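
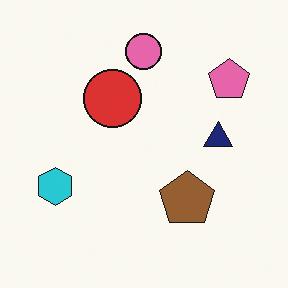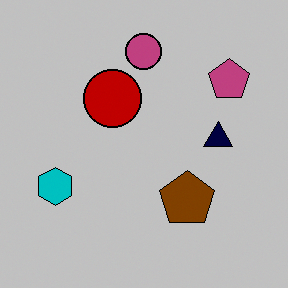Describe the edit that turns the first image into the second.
The image was aggressively posterized.

Each flat color has snapped to a coarser quantized level — most visibly, the near-white background has dropped to a flat grey.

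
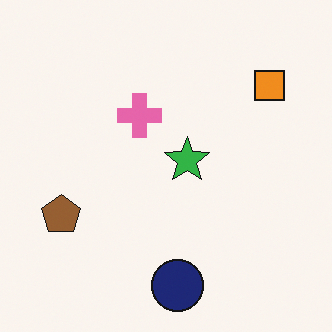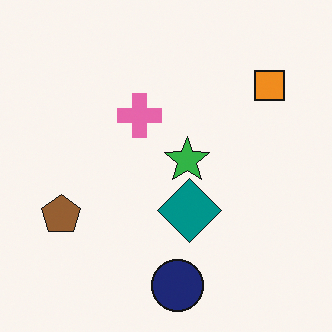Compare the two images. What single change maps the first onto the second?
This is the original image overlaid with an additional teal diamond.

A teal diamond appears in the second image that is absent from the first.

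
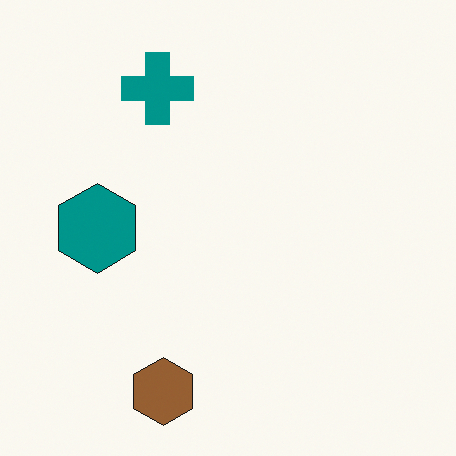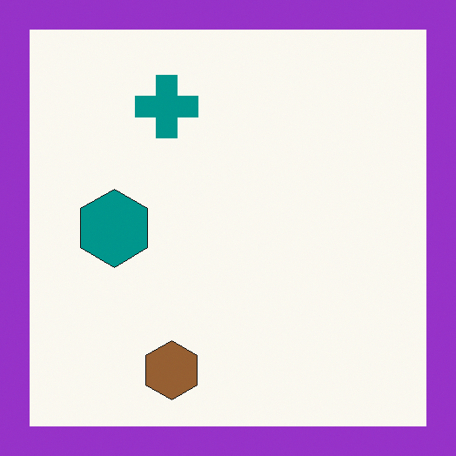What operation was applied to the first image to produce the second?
It was framed with a purple border.

A solid purple frame runs around the edge of the second image, with the content slightly shrunk inside it.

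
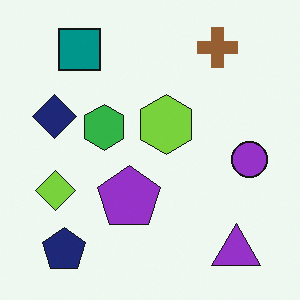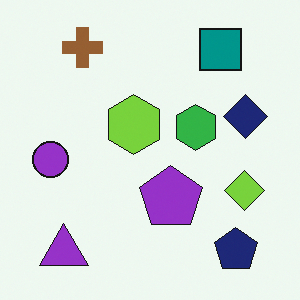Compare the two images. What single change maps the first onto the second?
The image was flipped horizontally (left ↔ right).

The purple circle is in the right of the first image and the left of the second — shapes on opposite sides of the vertical midline have swapped in a mirror flip.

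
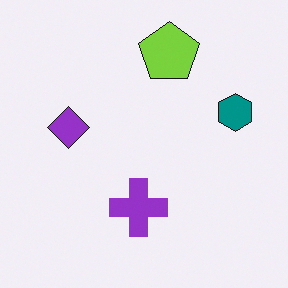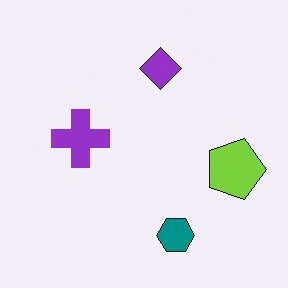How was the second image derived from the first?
Rotated 90° clockwise.

The teal hexagon sits in the right of the first image and the bottom of the second — consistent with a whole-image 90° clockwise rotation.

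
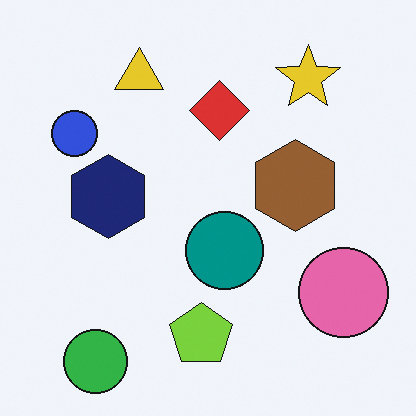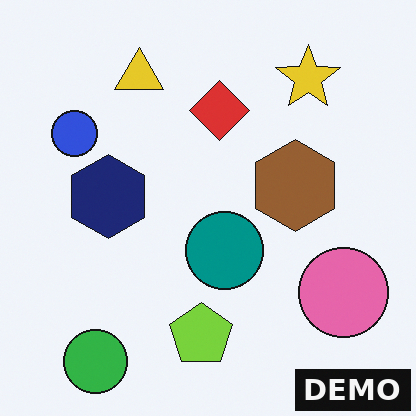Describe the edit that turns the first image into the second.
The transformation is: watermarked with the text "DEMO" in the lower-right corner.

A dark label reading "DEMO" appears in the lower-right corner.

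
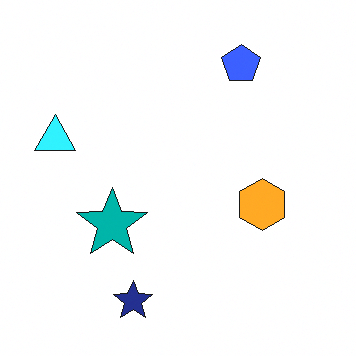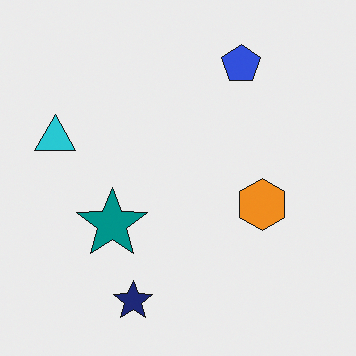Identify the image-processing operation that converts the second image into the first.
The image was slightly brightened.

Every pixel — background and shapes alike — is uniformly brightened.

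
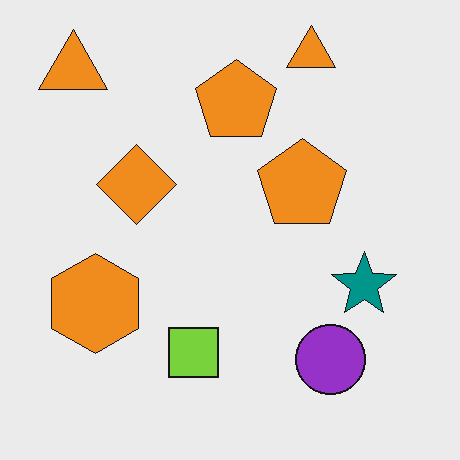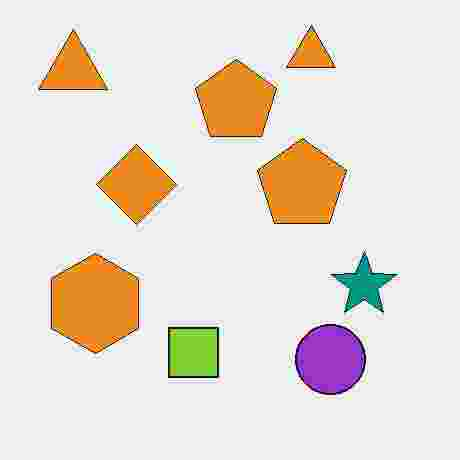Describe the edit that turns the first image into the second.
The transformation is: degraded with heavy JPEG compression.

Blocky 8×8 compression artifacts appear around shape edges and the flat background shows ringing — characteristic JPEG degradation.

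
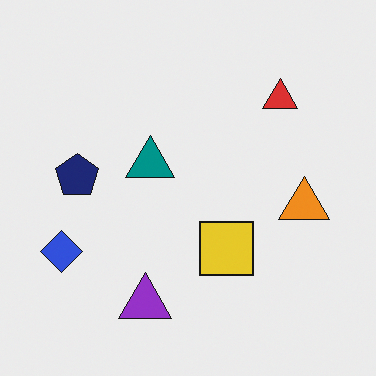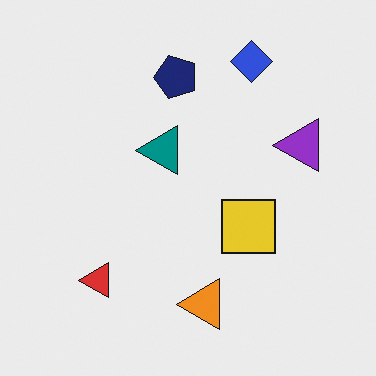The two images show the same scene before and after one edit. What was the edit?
The image was transposed (reflected across the top-left ↔ bottom-right diagonal).

Shapes have swapped their row and column positions — what was in the top-right is now in the bottom-left — a diagonal reflection.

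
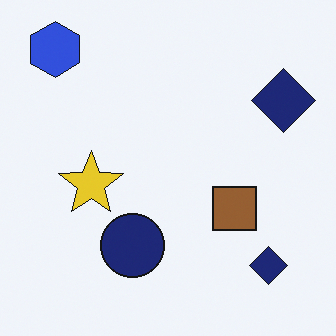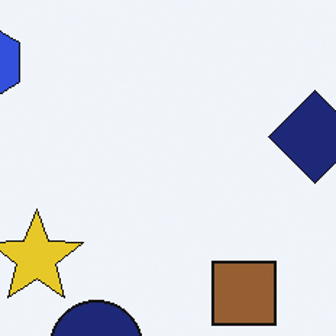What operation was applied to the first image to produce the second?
The second image is the first cropped to a modestly smaller region and rescaled.

The visible shapes are larger and the field of view is narrower; shapes near the original edges may be partly or wholly outside the frame — a crop-and-rescale.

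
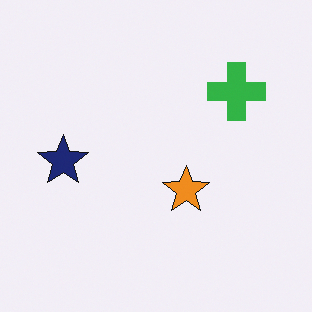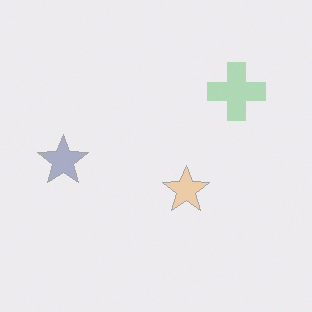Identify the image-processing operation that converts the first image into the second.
The image was washed out (contrast reduced).

Tones are pushed toward mid-grey across the whole image — a global contrast change.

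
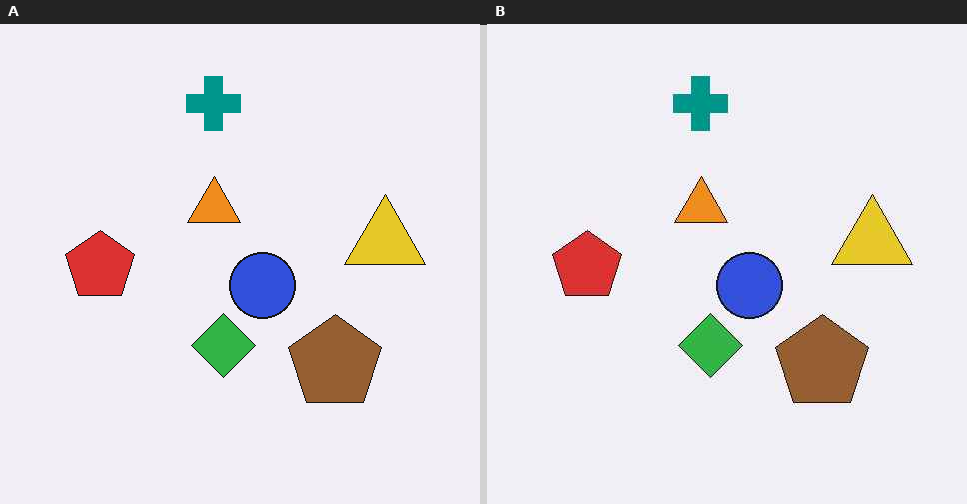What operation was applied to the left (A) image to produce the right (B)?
Given moderate JPEG compression.

Blocky 8×8 compression artifacts appear around shape edges and the flat background shows ringing — characteristic JPEG degradation.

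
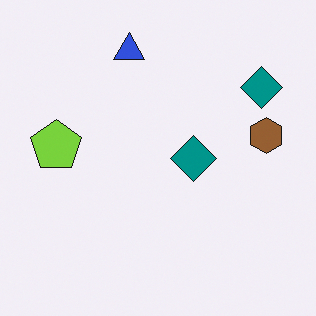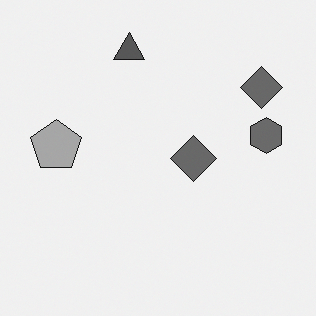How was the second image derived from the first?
It was converted to grayscale.

All color is removed — every shape is now a shade of grey.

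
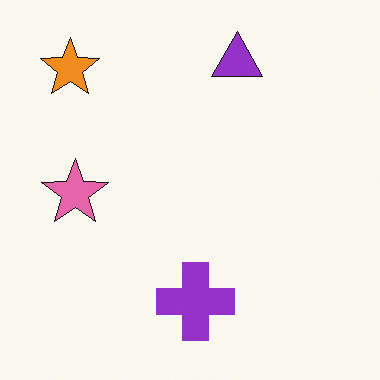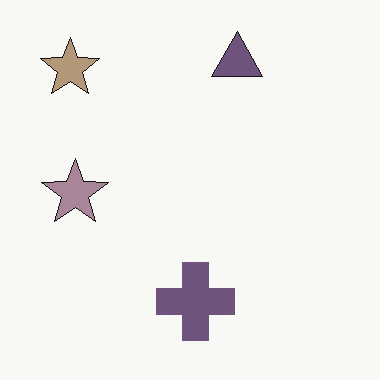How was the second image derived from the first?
This is the original image heavily desaturated.

All colors are more muted and greyish — a global saturation change.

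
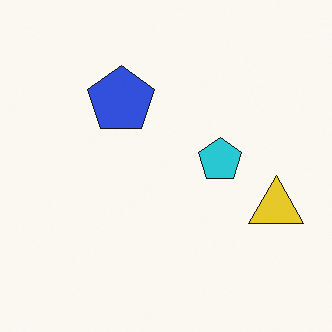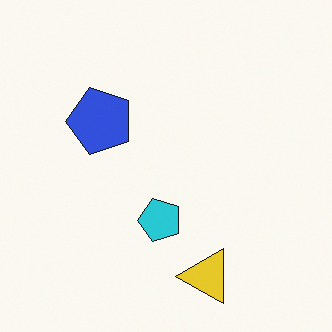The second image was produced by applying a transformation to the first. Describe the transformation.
Transposed (reflected across the top-left ↔ bottom-right diagonal).

Shapes have swapped their row and column positions — what was in the top-right is now in the bottom-left — a diagonal reflection.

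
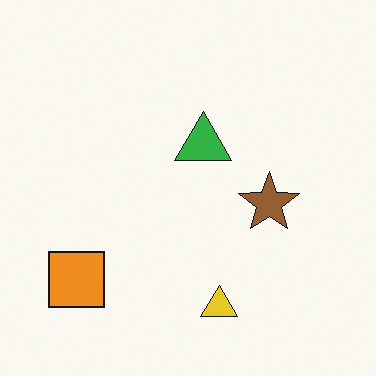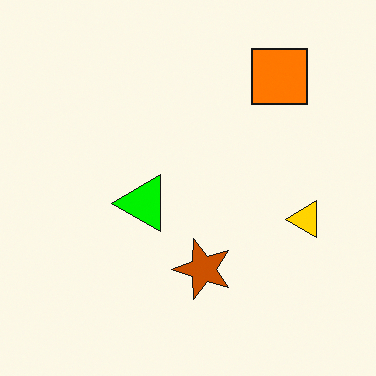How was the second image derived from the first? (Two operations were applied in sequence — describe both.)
It was transposed (reflected across the top-left ↔ bottom-right diagonal), then made much more vivid (saturation change).

Shapes have swapped their row and column positions — what was in the top-right is now in the bottom-left — a diagonal reflection. All colors are more vivid — a global saturation change.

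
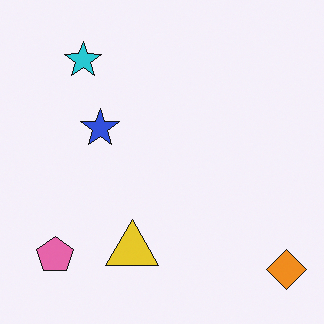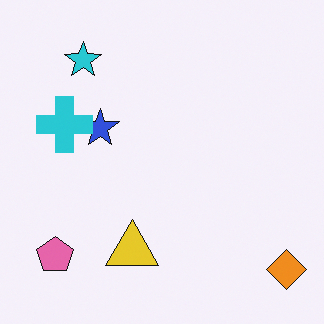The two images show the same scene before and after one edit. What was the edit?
The transformation is: overlaid with an additional cyan cross.

A cyan cross appears in the second image that is absent from the first.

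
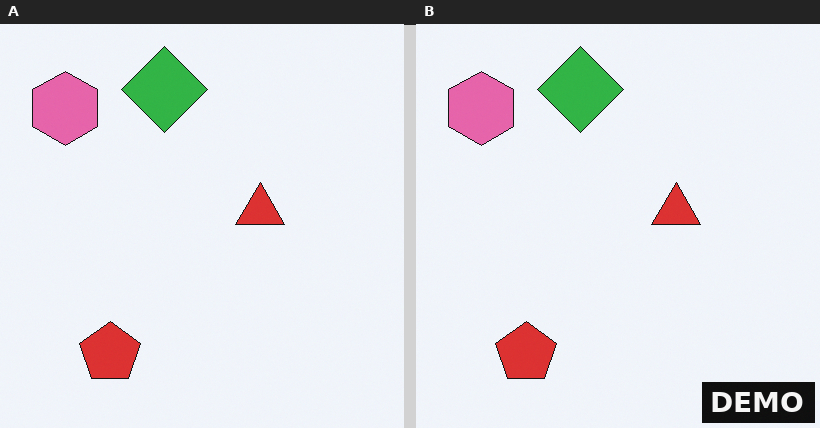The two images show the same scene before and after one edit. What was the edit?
The transformation is: watermarked with the text "DEMO" in the lower-right corner.

A dark label reading "DEMO" appears in the lower-right corner.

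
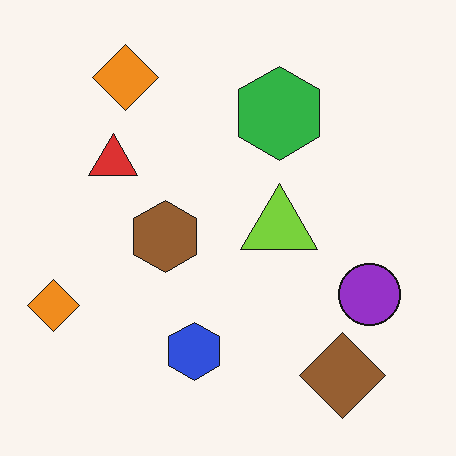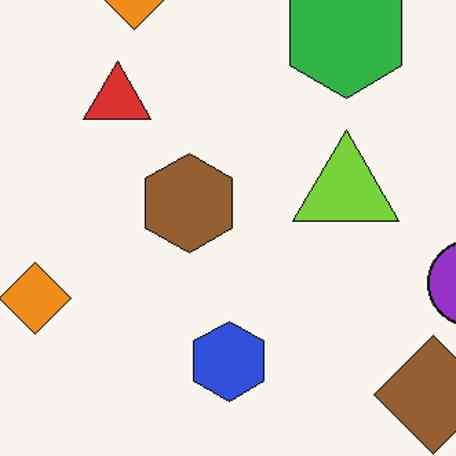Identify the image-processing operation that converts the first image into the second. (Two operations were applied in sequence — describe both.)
This is the original image cropped to a modestly smaller region and rescaled, then given moderate JPEG compression.

The visible shapes are larger and the field of view is narrower; shapes near the original edges may be partly or wholly outside the frame — a crop-and-rescale. Blocky 8×8 compression artifacts appear around shape edges and the flat background shows ringing — characteristic JPEG degradation.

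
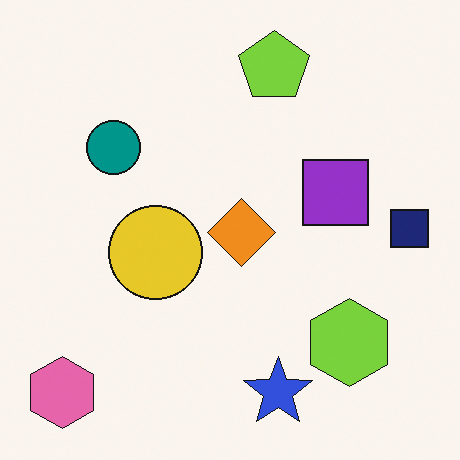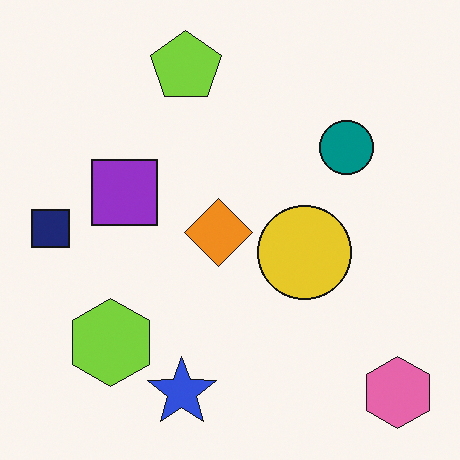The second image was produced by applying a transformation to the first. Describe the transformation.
This is the original image flipped horizontally (left ↔ right).

The navy square is in the right of the first image and the left of the second — shapes on opposite sides of the vertical midline have swapped in a mirror flip.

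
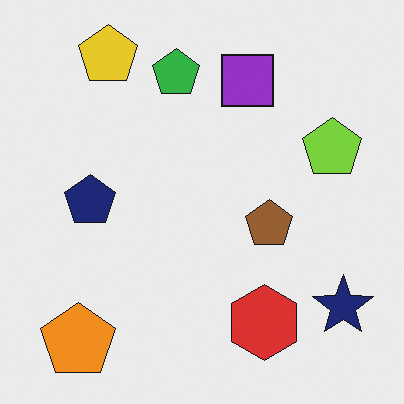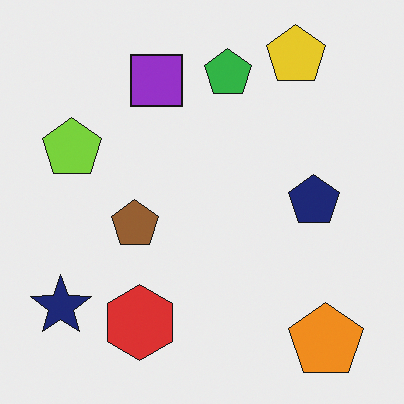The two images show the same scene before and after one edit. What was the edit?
It was flipped horizontally (left ↔ right).

The navy star is in the bottom-right of the first image and the bottom-left of the second — shapes on opposite sides of the vertical midline have swapped in a mirror flip.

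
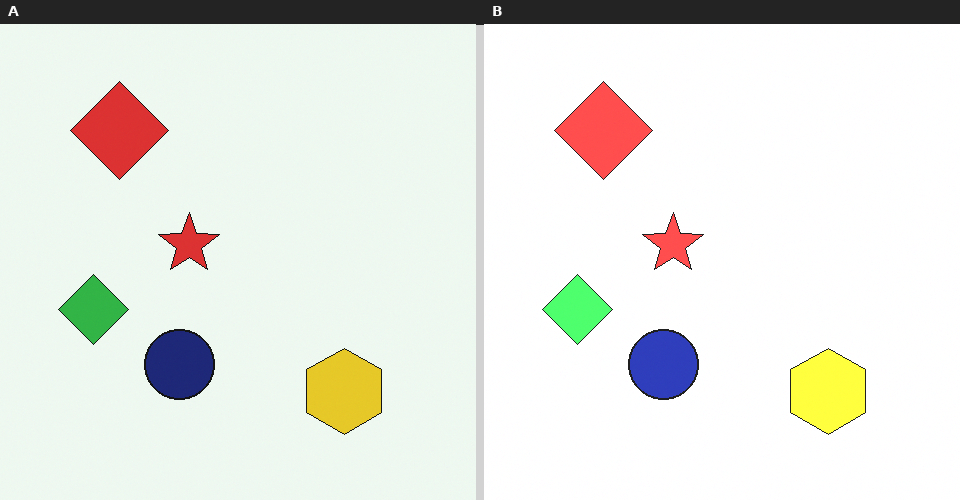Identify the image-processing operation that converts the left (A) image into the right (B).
Substantially brightened.

Every pixel — background and shapes alike — is uniformly brightened.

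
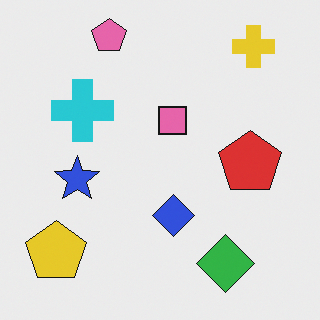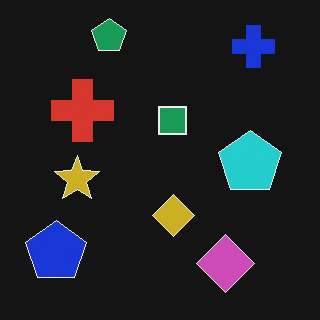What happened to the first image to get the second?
The transformation is: color-inverted (negative).

The light background has become dark and every shape's color is its complement — a photographic negative.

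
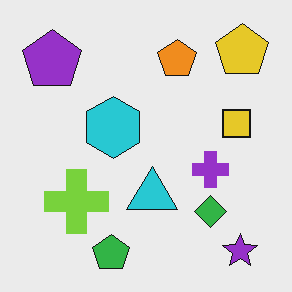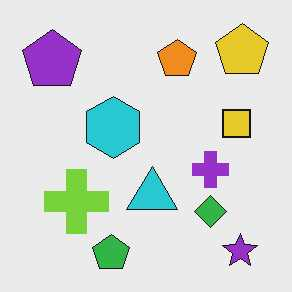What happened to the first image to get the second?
This is the original image given moderate JPEG compression.

Blocky 8×8 compression artifacts appear around shape edges and the flat background shows ringing — characteristic JPEG degradation.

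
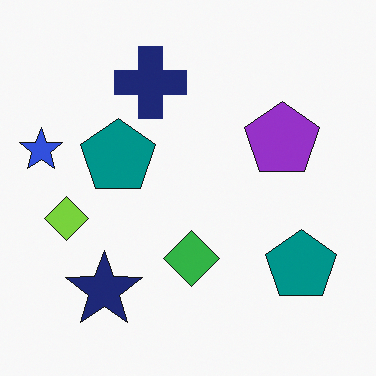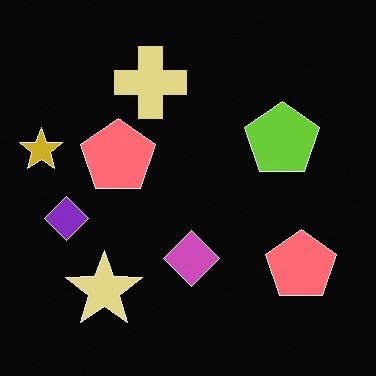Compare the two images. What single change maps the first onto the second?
The second image is the first color-inverted (negative).

The light background has become dark and every shape's color is its complement — a photographic negative.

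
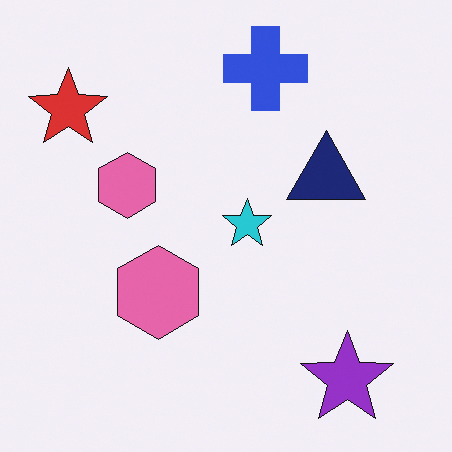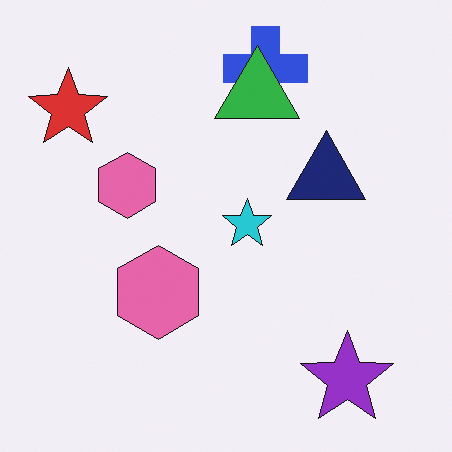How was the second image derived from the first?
The image was overlaid with an additional green triangle.

A green triangle appears in the second image that is absent from the first.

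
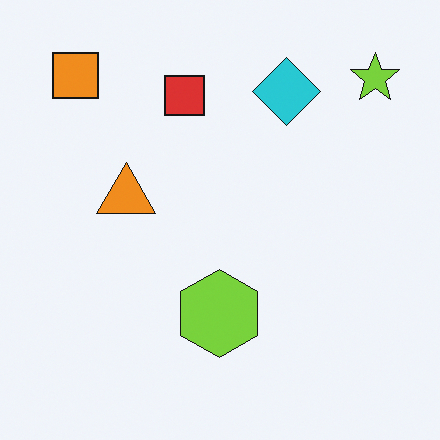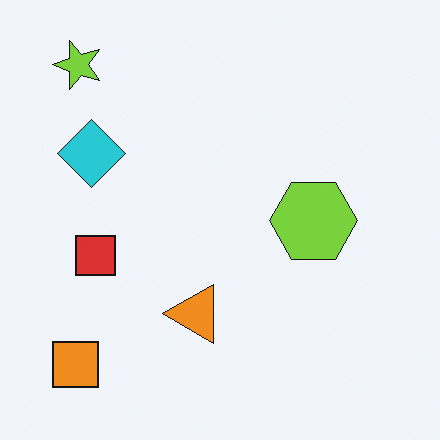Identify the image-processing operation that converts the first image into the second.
It was rotated 90° counter-clockwise.

The lime star sits in the top-right of the first image and the top-left of the second — consistent with a whole-image 90° counter-clockwise rotation.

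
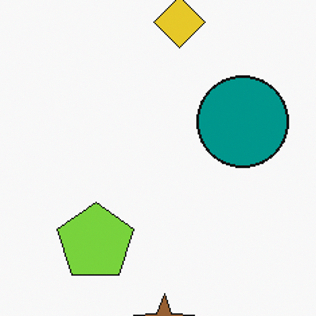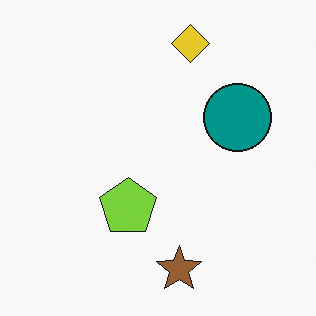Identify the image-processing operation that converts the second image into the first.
Cropped slightly and scaled back up.

The visible shapes are larger and the field of view is narrower; shapes near the original edges may be partly or wholly outside the frame — a crop-and-rescale.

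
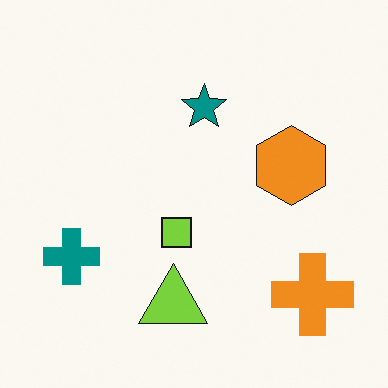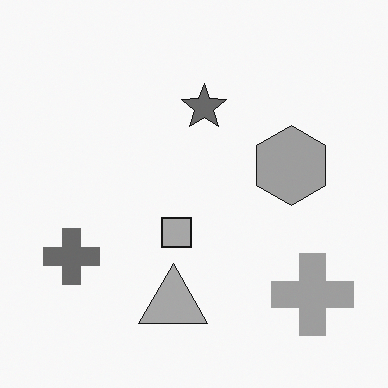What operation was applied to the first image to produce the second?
This is the original image converted to grayscale.

All color is removed — every shape is now a shade of grey.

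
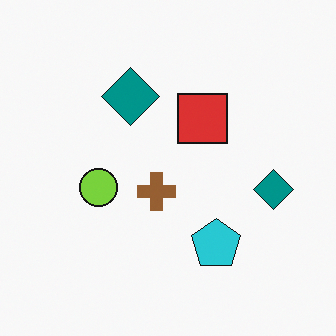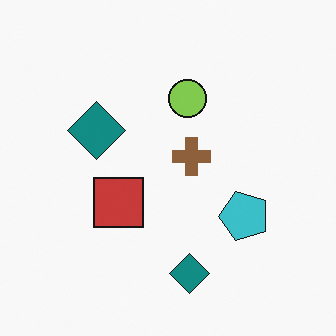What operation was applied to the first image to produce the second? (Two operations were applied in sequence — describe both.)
The second image is the first slightly desaturated, then transposed (reflected across the top-left ↔ bottom-right diagonal).

All colors are more muted and greyish — a global saturation change. Shapes have swapped their row and column positions — what was in the top-right is now in the bottom-left — a diagonal reflection.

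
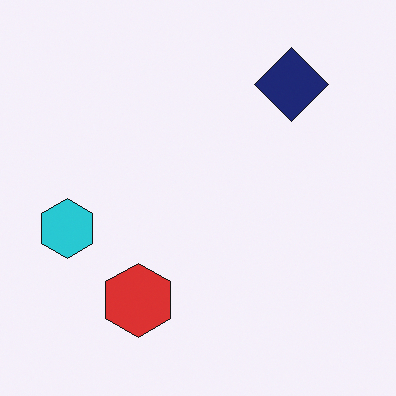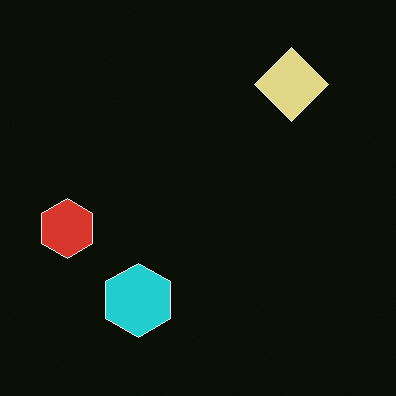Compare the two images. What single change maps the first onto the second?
The image was color-inverted (negative).

The light background has become dark and every shape's color is its complement — a photographic negative.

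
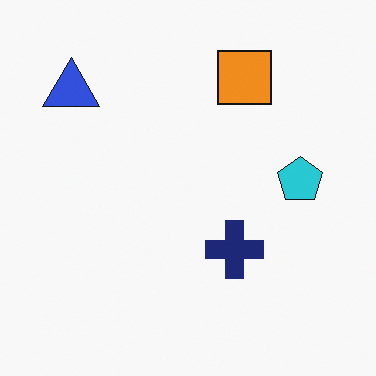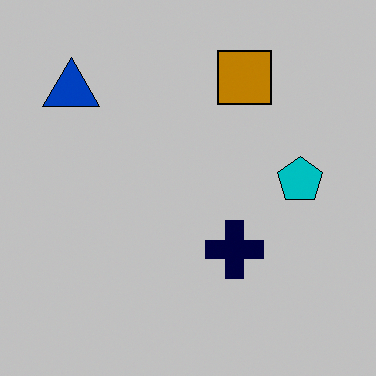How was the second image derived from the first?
The image was heavily posterized to just a handful of flat colors.

Each flat color has snapped to a coarser quantized level — most visibly, the near-white background has dropped to a flat grey.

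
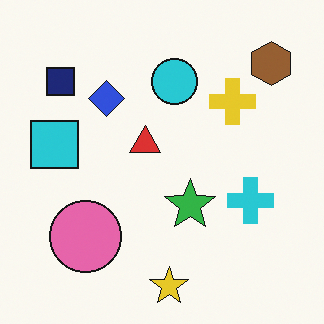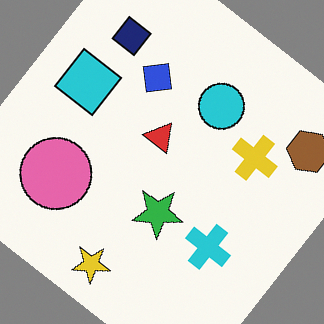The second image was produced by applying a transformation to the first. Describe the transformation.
It was rotated clockwise by a large amount — several tens of degrees.

Every shape is tilted by the same angle and the image corners show triangular fill wedges — a whole-image rotation by a non-right angle.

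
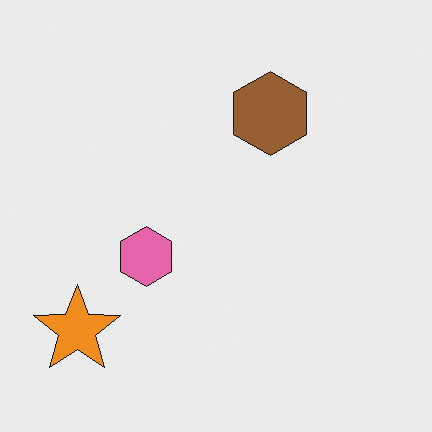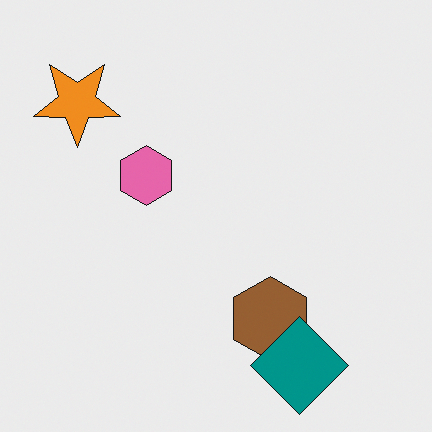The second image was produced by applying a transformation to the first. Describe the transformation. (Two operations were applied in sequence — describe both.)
This is the original image flipped vertically (top ↔ bottom), then overlaid with an additional teal diamond.

The orange star is in the bottom-left of the first image and the top-left of the second — shapes on opposite sides of the horizontal midline have swapped in a mirror flip. A teal diamond appears in the second image that is absent from the first.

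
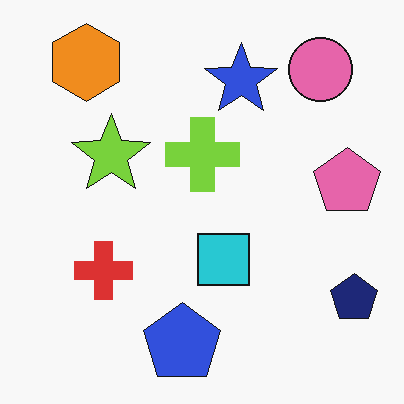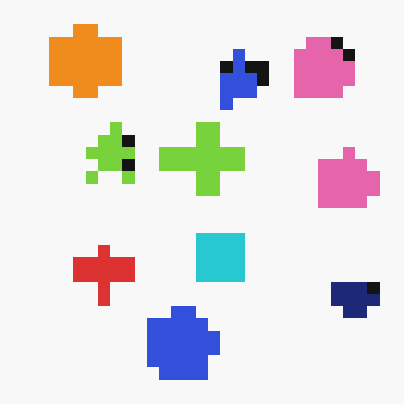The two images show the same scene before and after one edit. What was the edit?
Heavily pixelated into large blocks.

Shapes are reduced to large square blocks; fine edges and outlines are lost — a downscale-then-upscale (mosaic) effect.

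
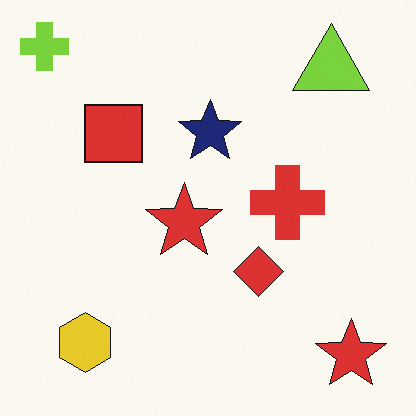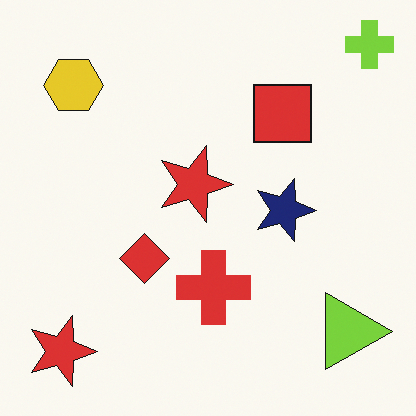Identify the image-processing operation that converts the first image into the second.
This is the original image rotated 90° clockwise.

The lime cross sits in the top-left of the first image and the top-right of the second — consistent with a whole-image 90° clockwise rotation.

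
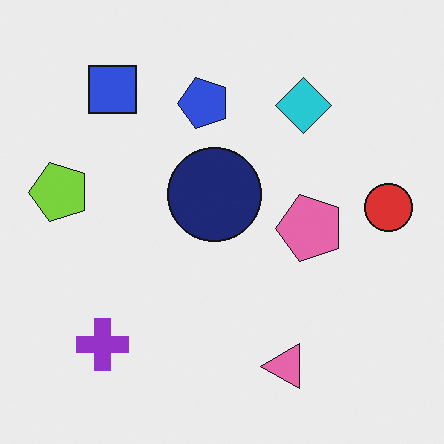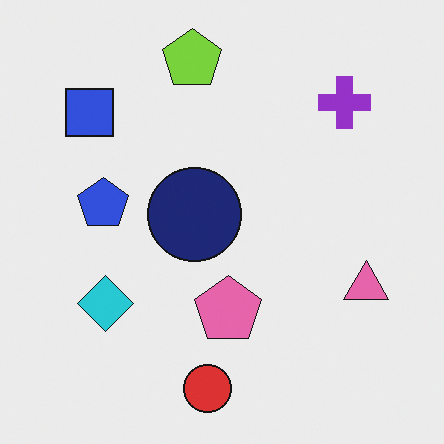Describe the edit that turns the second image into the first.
This is the original image transposed (reflected across the top-left ↔ bottom-right diagonal).

Shapes have swapped their row and column positions — what was in the top-right is now in the bottom-left — a diagonal reflection.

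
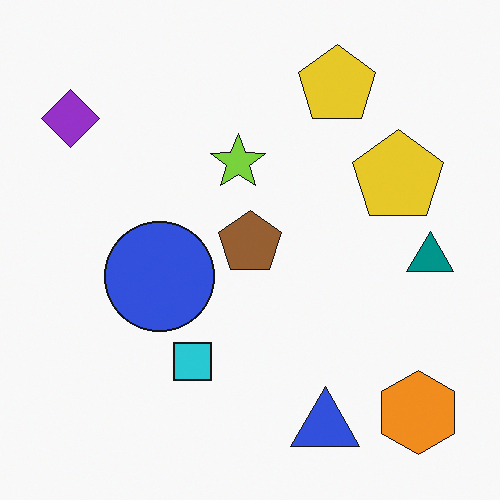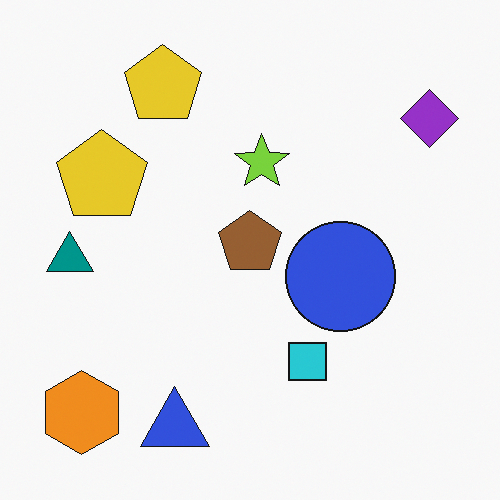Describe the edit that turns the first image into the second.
This is the original image flipped horizontally (left ↔ right).

The teal triangle is in the right of the first image and the left of the second — shapes on opposite sides of the vertical midline have swapped in a mirror flip.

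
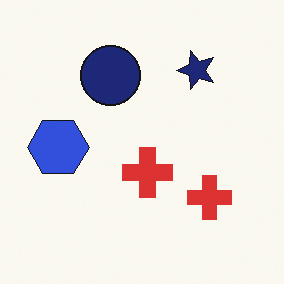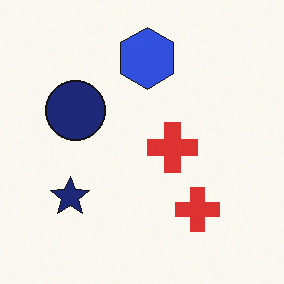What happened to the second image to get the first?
The image was transposed (reflected across the top-left ↔ bottom-right diagonal).

Shapes have swapped their row and column positions — what was in the top-right is now in the bottom-left — a diagonal reflection.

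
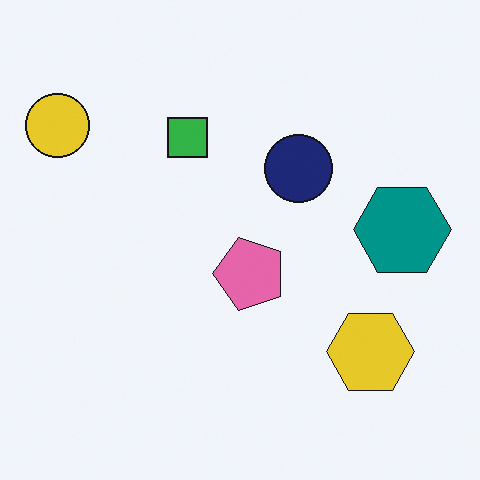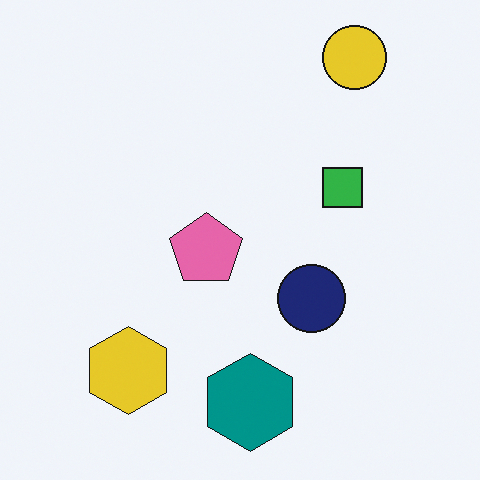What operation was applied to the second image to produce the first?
The image was rotated 90° counter-clockwise.

The yellow circle sits in the top-right of the second image and the top-left of the first — consistent with a whole-image 90° counter-clockwise rotation.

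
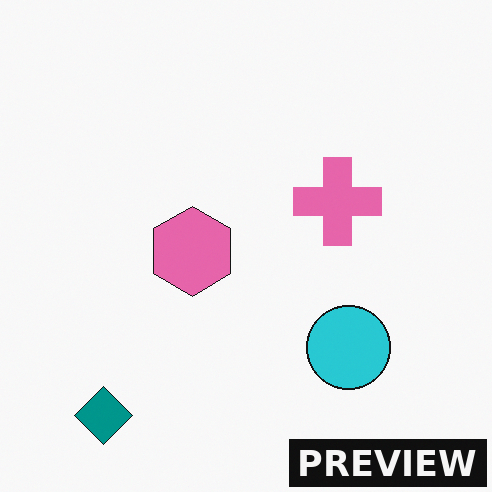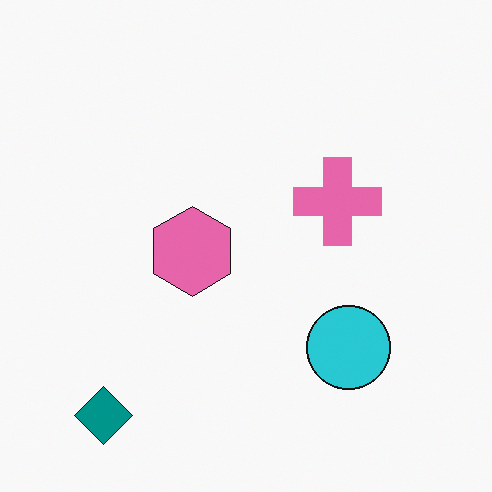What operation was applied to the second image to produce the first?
It was watermarked with the text "PREVIEW" in the lower-right corner.

A dark label reading "PREVIEW" appears in the lower-right corner.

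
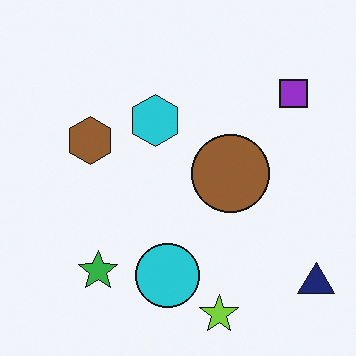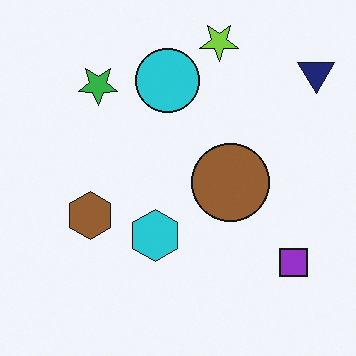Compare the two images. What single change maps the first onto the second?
This is the original image flipped vertically (top ↔ bottom).

The lime star is in the bottom of the first image and the top of the second — shapes on opposite sides of the horizontal midline have swapped in a mirror flip.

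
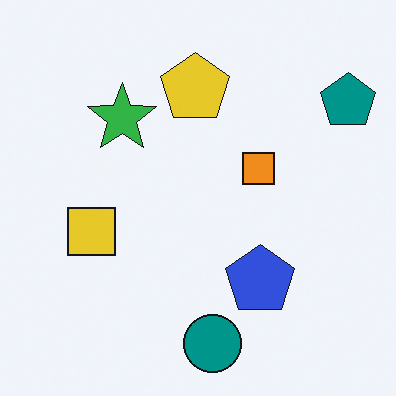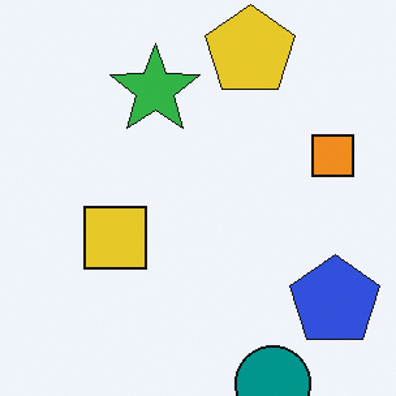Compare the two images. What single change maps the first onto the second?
The transformation is: cropped to a modestly smaller region and rescaled.

The visible shapes are larger and the field of view is narrower; shapes near the original edges may be partly or wholly outside the frame — a crop-and-rescale.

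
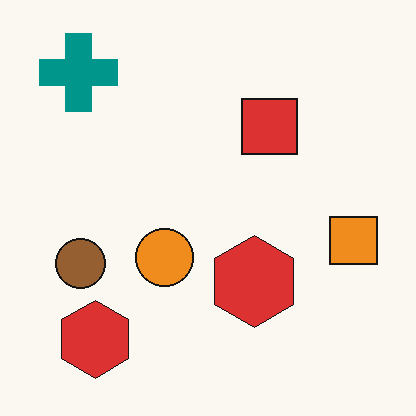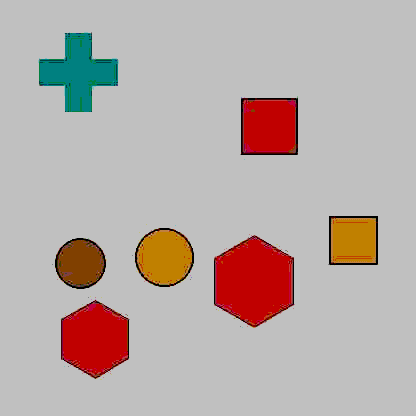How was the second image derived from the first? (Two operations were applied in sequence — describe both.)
Degraded with heavy JPEG compression, then aggressively posterized.

Blocky 8×8 compression artifacts appear around shape edges and the flat background shows ringing — characteristic JPEG degradation. Each flat color has snapped to a coarser quantized level — most visibly, the near-white background has dropped to a flat grey.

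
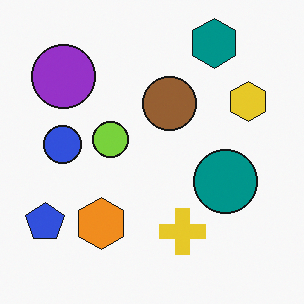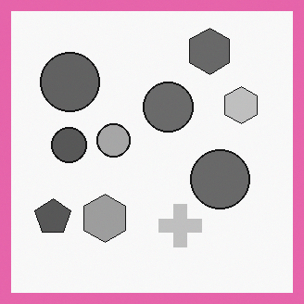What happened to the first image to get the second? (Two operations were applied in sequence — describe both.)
The second image is the first converted to grayscale, then framed with a pink border.

All color is removed — every shape is now a shade of grey. A solid pink frame runs around the edge of the second image, with the content slightly shrunk inside it.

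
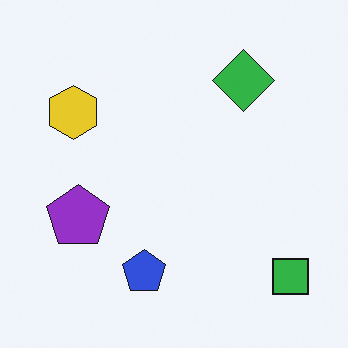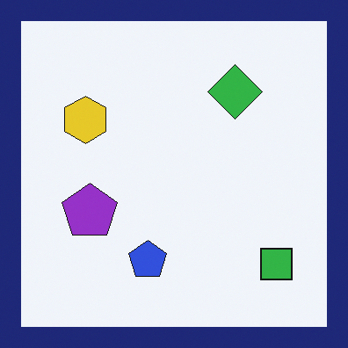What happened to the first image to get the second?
It was framed with a navy border.

A solid navy frame runs around the edge of the second image, with the content slightly shrunk inside it.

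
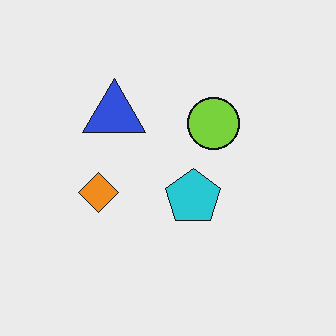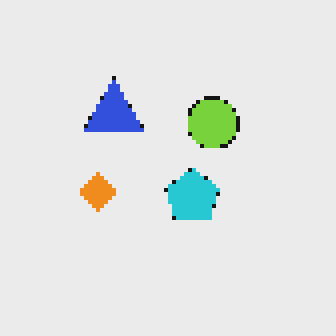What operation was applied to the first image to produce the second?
Mildly pixelated.

Shapes are reduced to large square blocks; fine edges and outlines are lost — a downscale-then-upscale (mosaic) effect.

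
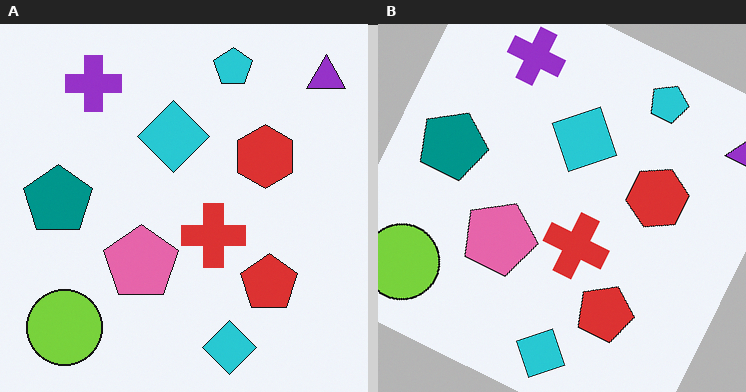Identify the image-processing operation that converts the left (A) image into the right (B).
It was rotated clockwise by a clearly visible amount.

Every shape is tilted by the same angle and the image corners show triangular fill wedges — a whole-image rotation by a non-right angle.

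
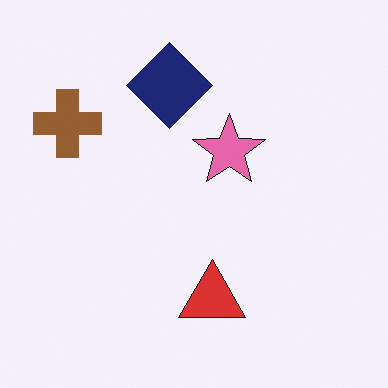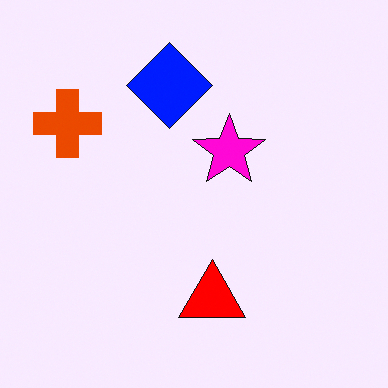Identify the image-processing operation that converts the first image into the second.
It was heavily oversaturated.

All colors are more vivid — a global saturation change.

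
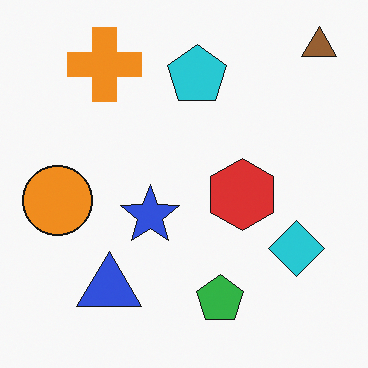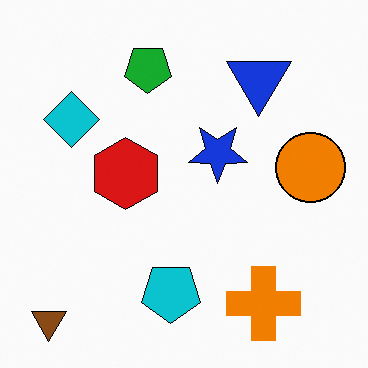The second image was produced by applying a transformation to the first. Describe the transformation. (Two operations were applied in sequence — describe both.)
The second image is the first given slightly increased contrast, then rotated 180°.

Tones are pushed away from mid-grey across the whole image — a global contrast change. The brown triangle sits in the top-right of the first image and the bottom-left of the second — consistent with a whole-image 180° rotation.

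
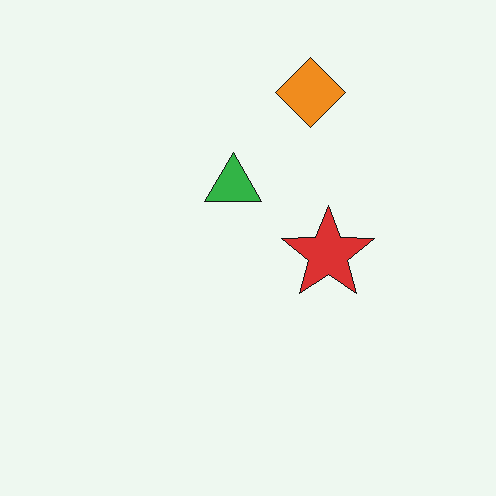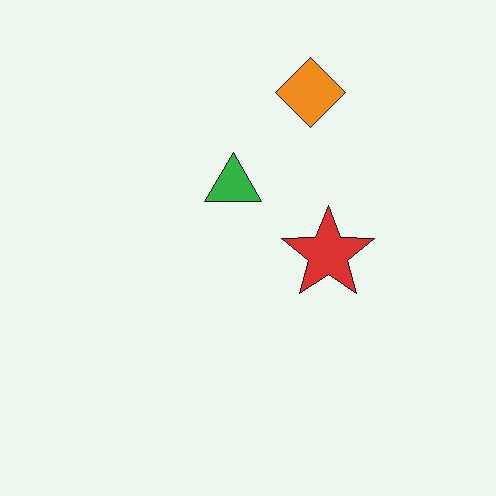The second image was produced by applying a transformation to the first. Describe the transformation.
It was JPEG-compressed with visible artifacts.

Blocky 8×8 compression artifacts appear around shape edges and the flat background shows ringing — characteristic JPEG degradation.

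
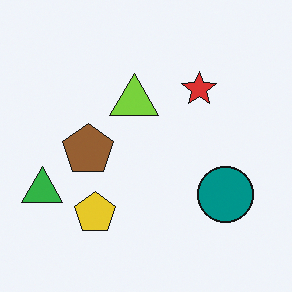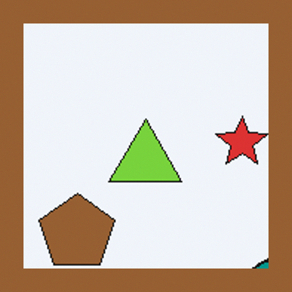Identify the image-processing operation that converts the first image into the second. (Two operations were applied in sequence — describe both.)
It was cropped tightly and scaled back up, then framed with a brown border.

The visible shapes are larger and the field of view is narrower; shapes near the original edges may be partly or wholly outside the frame — a crop-and-rescale. A solid brown frame runs around the edge of the second image, with the content slightly shrunk inside it.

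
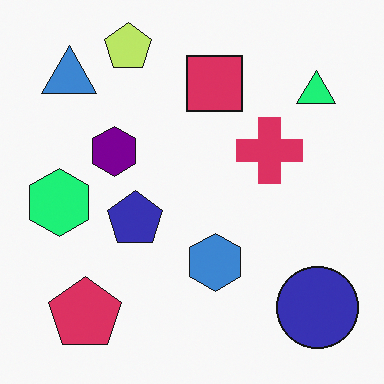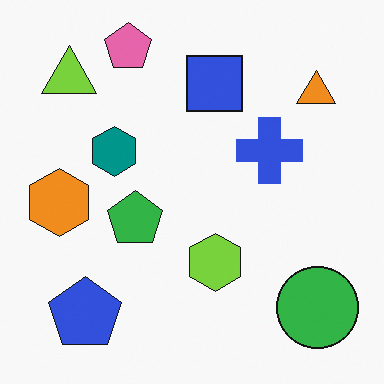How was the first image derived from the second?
This is the original image hue-shifted noticeably.

Every shape's color has rotated by the same amount around the hue wheel — a uniform hue shift.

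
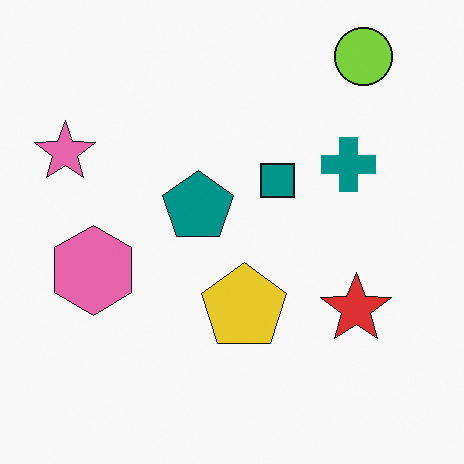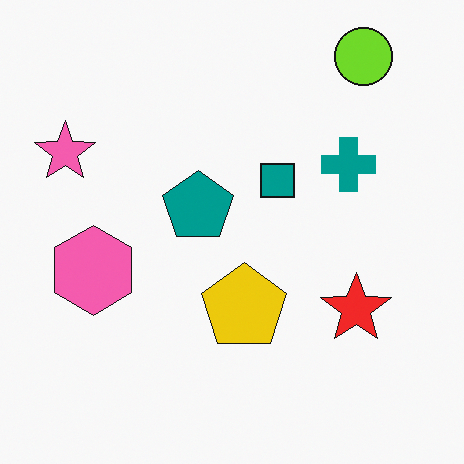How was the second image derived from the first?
The image was slightly oversaturated.

All colors are more vivid — a global saturation change.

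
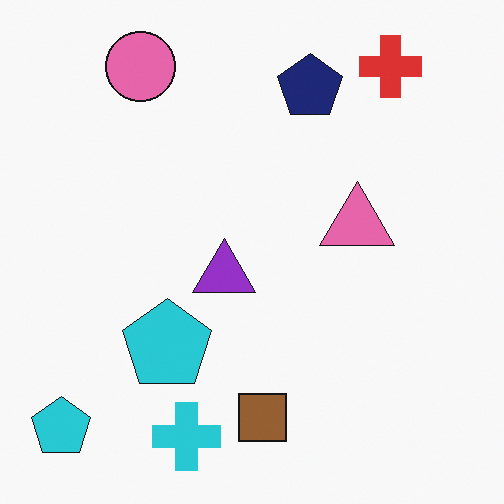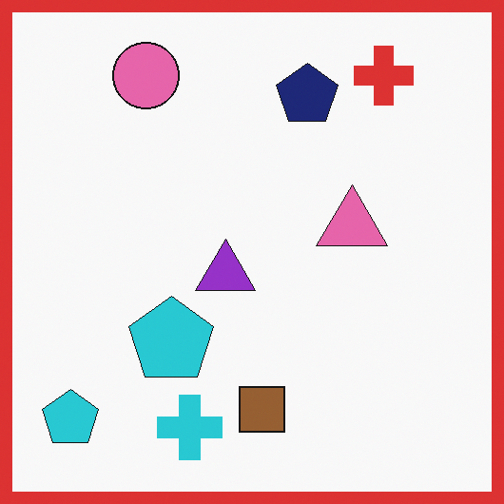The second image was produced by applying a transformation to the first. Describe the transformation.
The second image is the first framed with a red border.

A solid red frame runs around the edge of the second image, with the content slightly shrunk inside it.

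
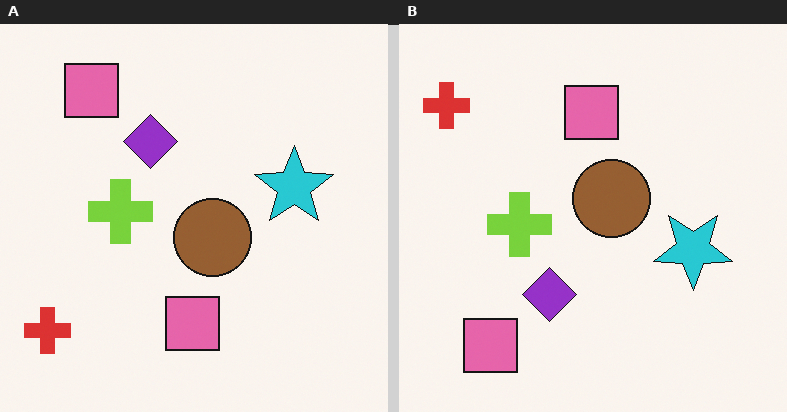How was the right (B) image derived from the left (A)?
The image was flipped vertically (top ↔ bottom).

The red cross is in the bottom-left of the left (A) image and the top-left of the right (B) — shapes on opposite sides of the horizontal midline have swapped in a mirror flip.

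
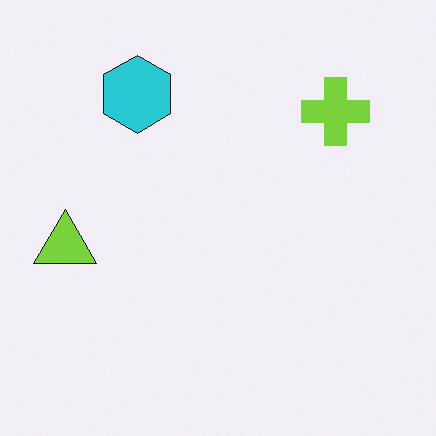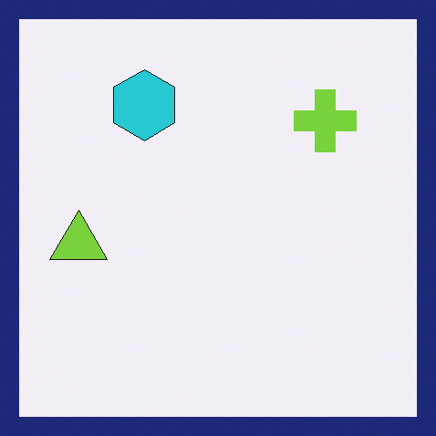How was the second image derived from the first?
This is the original image framed with a navy border.

A solid navy frame runs around the edge of the second image, with the content slightly shrunk inside it.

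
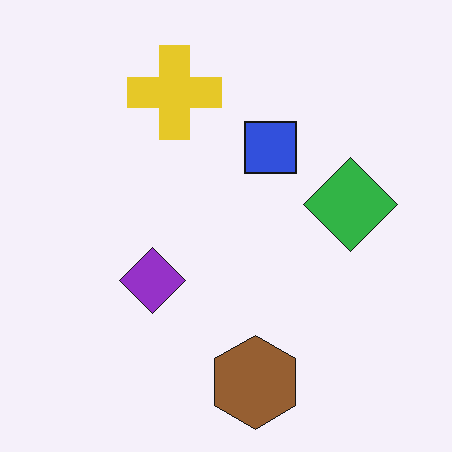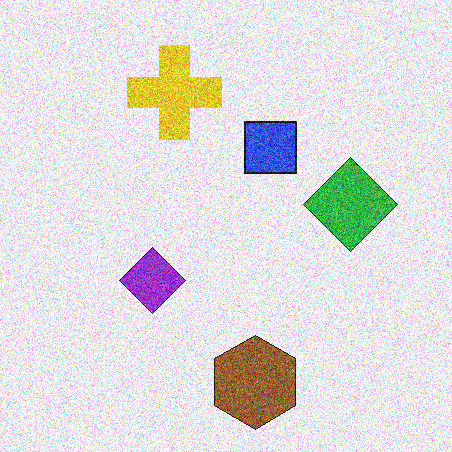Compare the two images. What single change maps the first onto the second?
Degraded with heavy additive noise.

Random speckle covers the whole image, including the flat background.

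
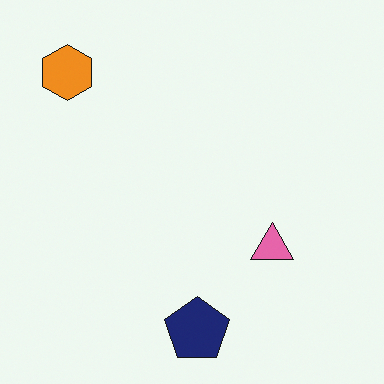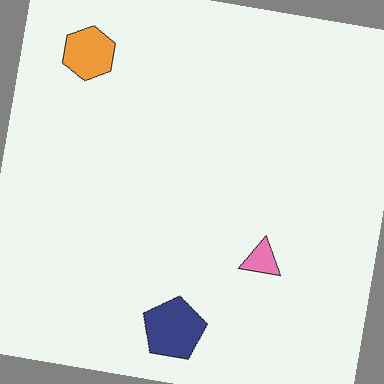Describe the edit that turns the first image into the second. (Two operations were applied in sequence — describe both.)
The second image is the first given slightly reduced contrast, then rotated clockwise by a slight angle.

Tones are pushed toward mid-grey across the whole image — a global contrast change. Every shape is tilted by the same angle and the image corners show triangular fill wedges — a whole-image rotation by a non-right angle.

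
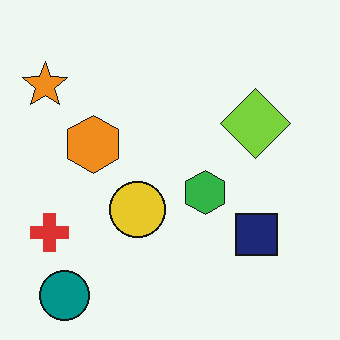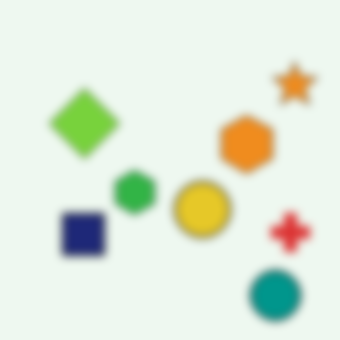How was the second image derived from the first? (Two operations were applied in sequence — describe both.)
The transformation is: noticeably gaussian-blurred, then flipped horizontally (left ↔ right).

Shape edges and outlines are uniformly softened across the whole image. The orange star is in the top-left of the first image and the top-right of the second — shapes on opposite sides of the vertical midline have swapped in a mirror flip.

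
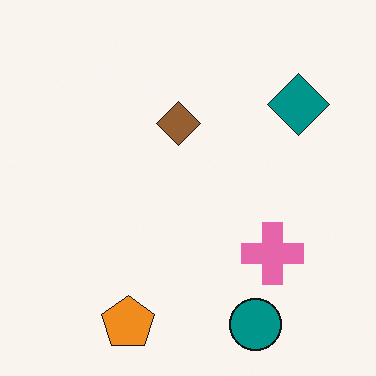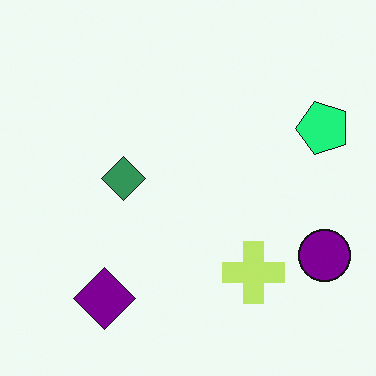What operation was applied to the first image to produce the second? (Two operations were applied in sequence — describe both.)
The second image is the first hue-shifted through roughly a third of the color wheel, then transposed (reflected across the top-left ↔ bottom-right diagonal).

Every shape's color has rotated by the same amount around the hue wheel — a uniform hue shift. Shapes have swapped their row and column positions — what was in the top-right is now in the bottom-left — a diagonal reflection.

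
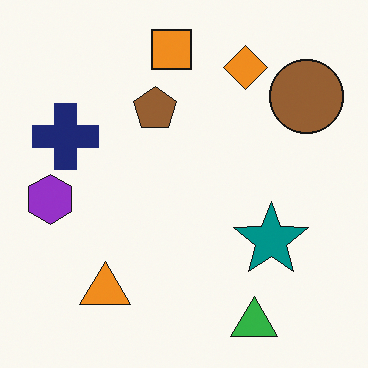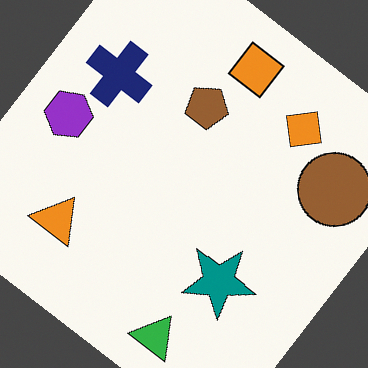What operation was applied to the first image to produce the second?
The transformation is: rotated clockwise by a large amount — several tens of degrees.

Every shape is tilted by the same angle and the image corners show triangular fill wedges — a whole-image rotation by a non-right angle.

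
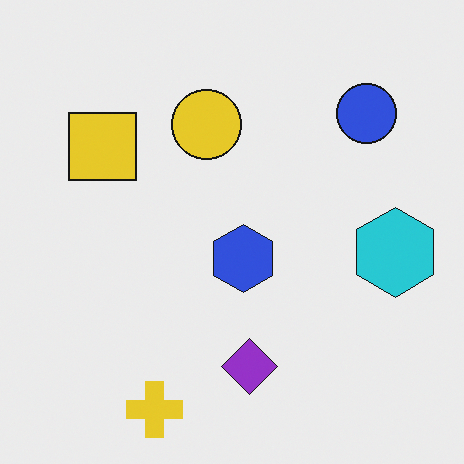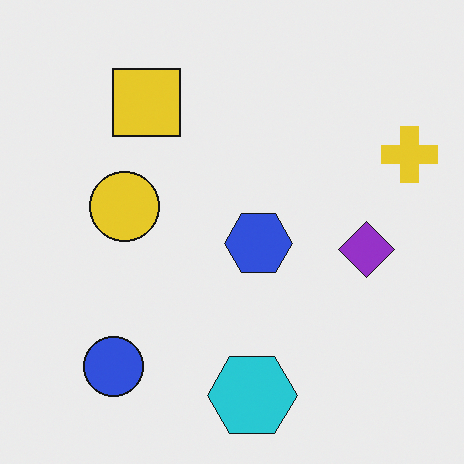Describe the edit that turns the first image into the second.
It was transposed (reflected across the top-left ↔ bottom-right diagonal).

Shapes have swapped their row and column positions — what was in the top-right is now in the bottom-left — a diagonal reflection.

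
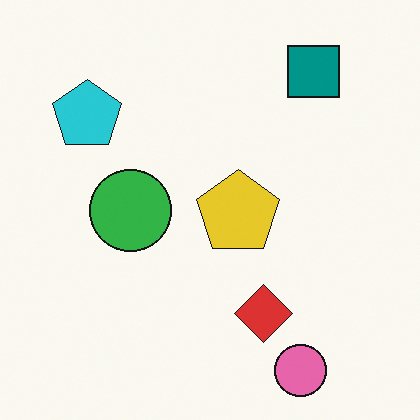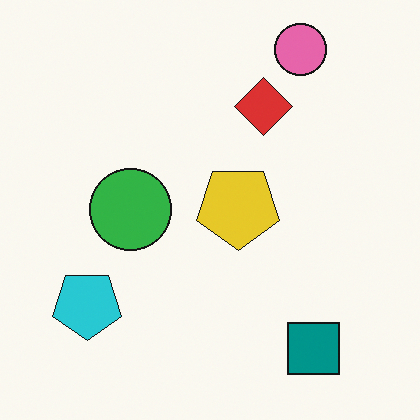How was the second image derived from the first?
This is the original image flipped vertically (top ↔ bottom).

The pink circle is in the bottom-right of the first image and the top-right of the second — shapes on opposite sides of the horizontal midline have swapped in a mirror flip.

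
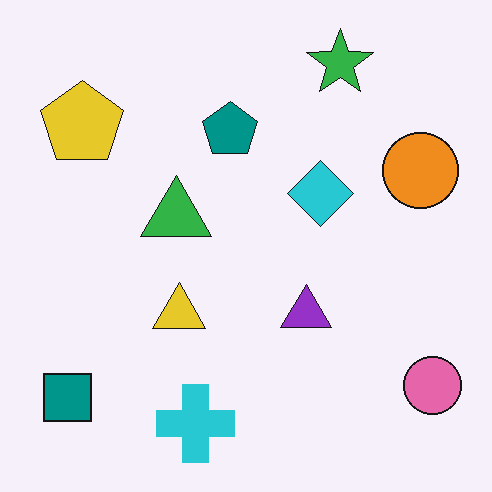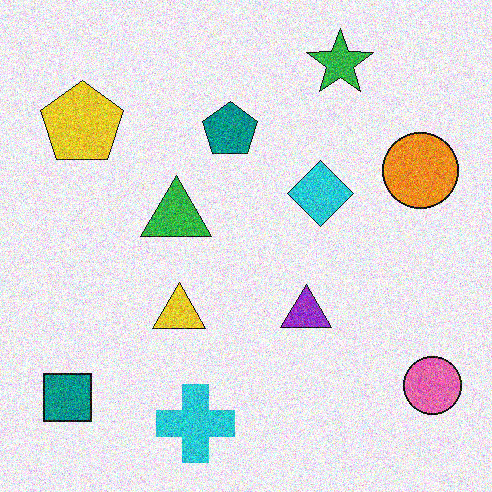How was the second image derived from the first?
The second image is the first degraded with a thick layer of grain.

Random speckle covers the whole image, including the flat background.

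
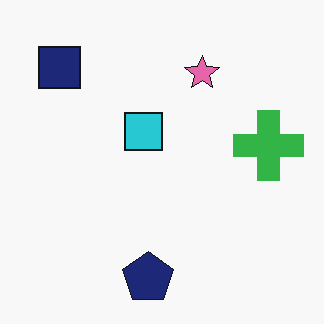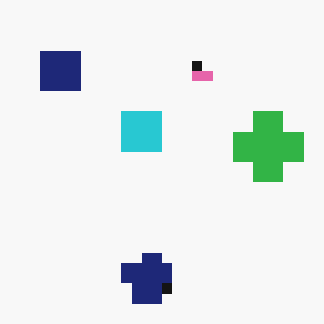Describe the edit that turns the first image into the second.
It was heavily pixelated into large blocks.

Shapes are reduced to large square blocks; fine edges and outlines are lost — a downscale-then-upscale (mosaic) effect.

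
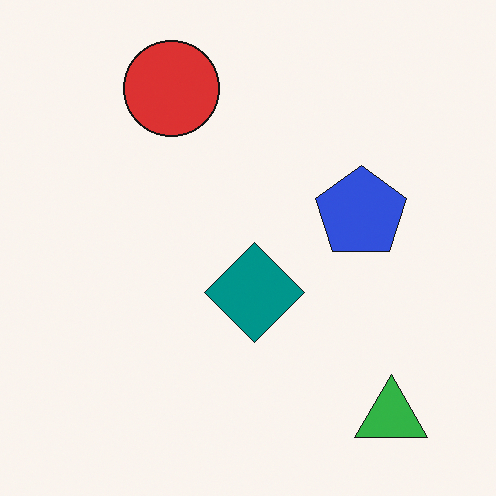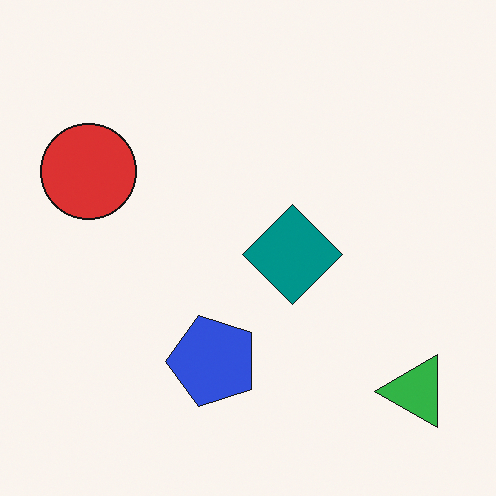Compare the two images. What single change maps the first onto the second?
It was transposed (reflected across the top-left ↔ bottom-right diagonal).

Shapes have swapped their row and column positions — what was in the top-right is now in the bottom-left — a diagonal reflection.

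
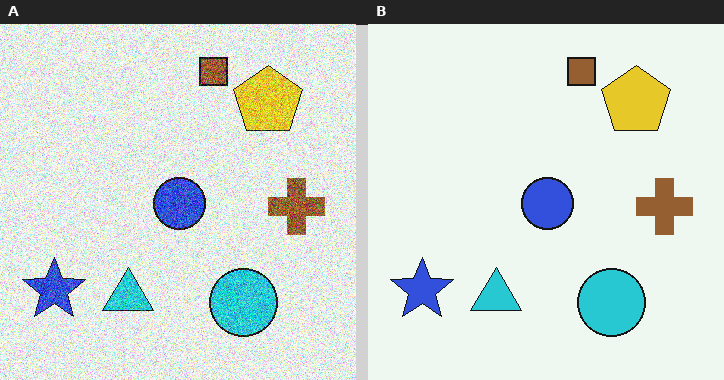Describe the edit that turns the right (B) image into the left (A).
This is the original image degraded with strong gaussian noise.

Random speckle covers the whole image, including the flat background.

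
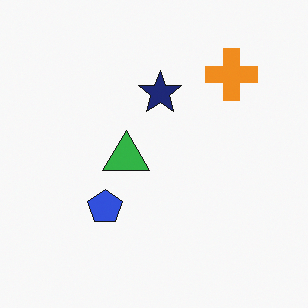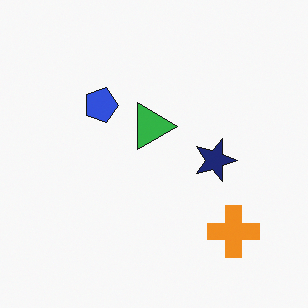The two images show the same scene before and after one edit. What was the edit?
Rotated 90° clockwise.

The orange cross sits in the top-right of the first image and the bottom-right of the second — consistent with a whole-image 90° clockwise rotation.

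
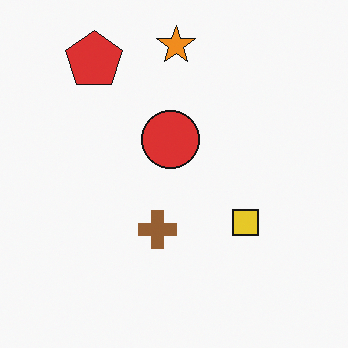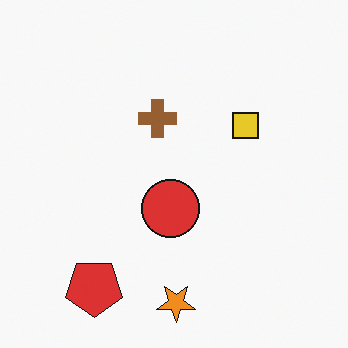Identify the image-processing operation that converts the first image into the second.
The image was flipped vertically (top ↔ bottom).

The orange star is in the top of the first image and the bottom of the second — shapes on opposite sides of the horizontal midline have swapped in a mirror flip.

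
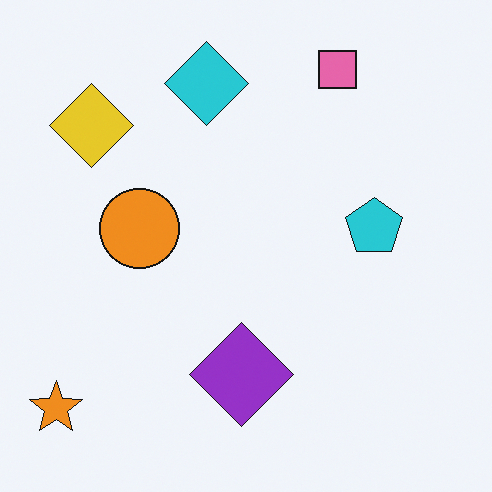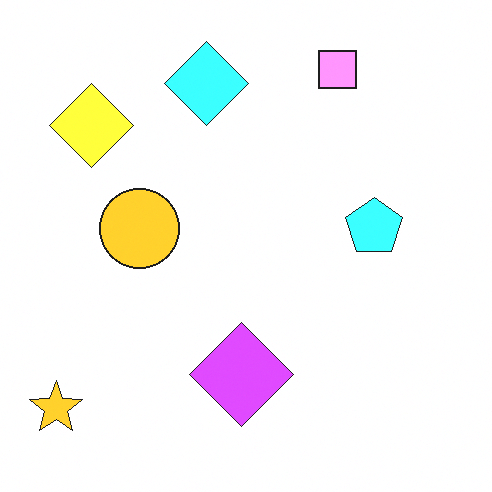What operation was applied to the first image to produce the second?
The second image is the first brightened a lot.

Every pixel — background and shapes alike — is uniformly brightened.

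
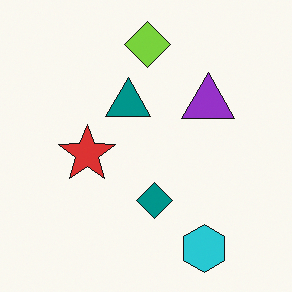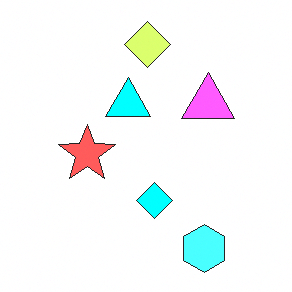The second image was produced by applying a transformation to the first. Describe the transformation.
The transformation is: substantially brightened.

Every pixel — background and shapes alike — is uniformly brightened.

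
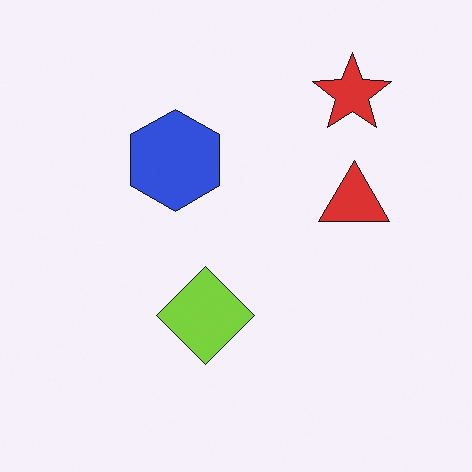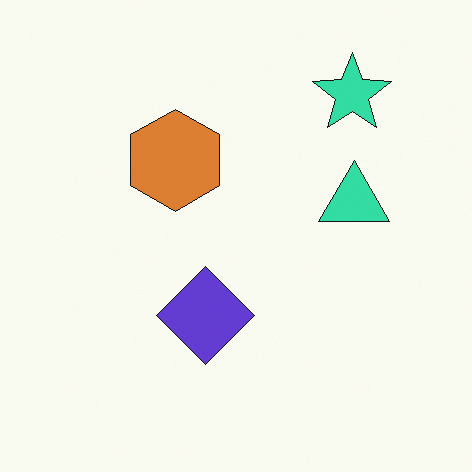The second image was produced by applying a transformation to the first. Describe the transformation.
It was hue-shifted through roughly half the color wheel.

Every shape's color has rotated by the same amount around the hue wheel — a uniform hue shift.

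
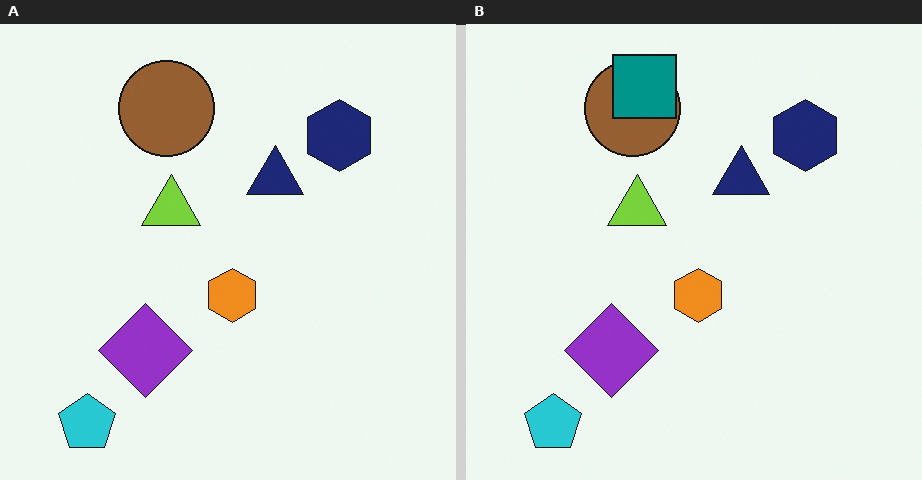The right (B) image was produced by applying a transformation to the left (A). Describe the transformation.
The image was overlaid with an additional teal square.

A teal square appears in the right (B) image that is absent from the left (A).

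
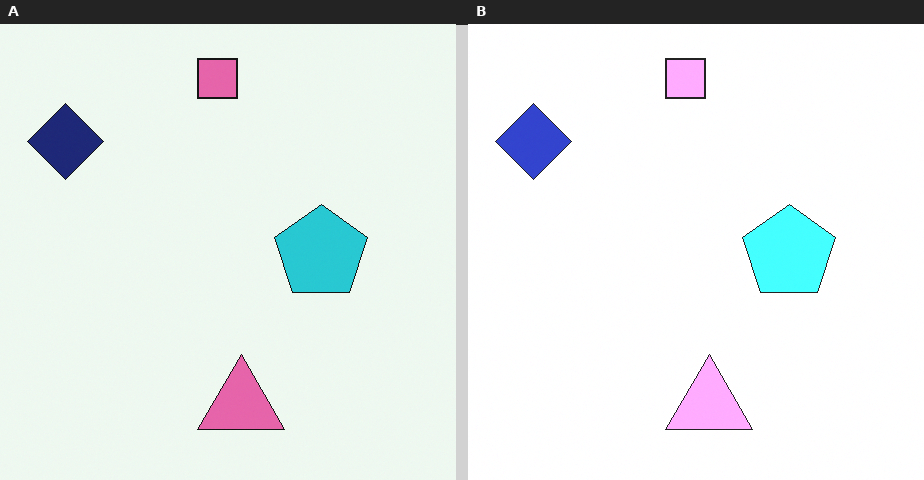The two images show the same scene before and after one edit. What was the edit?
Substantially brightened.

Every pixel — background and shapes alike — is uniformly brightened.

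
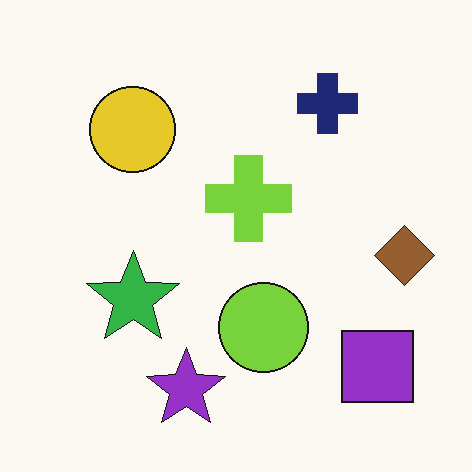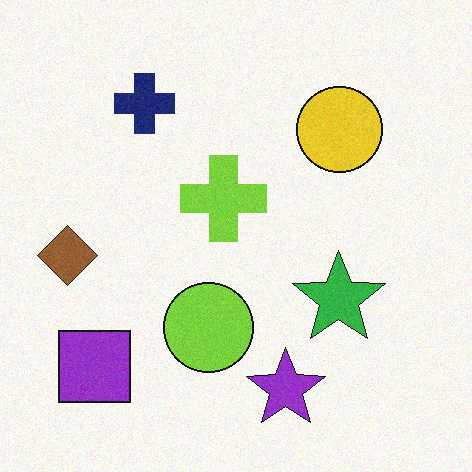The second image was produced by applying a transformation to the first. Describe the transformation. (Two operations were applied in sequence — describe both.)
The transformation is: flipped horizontally (left ↔ right), then degraded with a light layer of grain.

The brown diamond is in the right of the first image and the left of the second — shapes on opposite sides of the vertical midline have swapped in a mirror flip. Random speckle covers the whole image, including the flat background.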